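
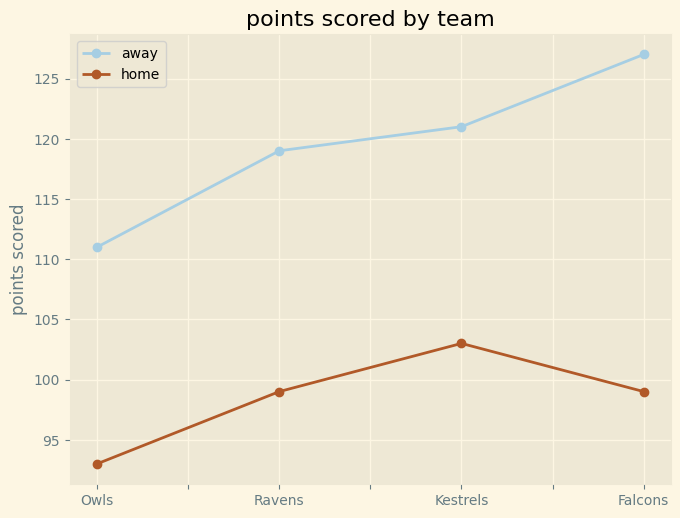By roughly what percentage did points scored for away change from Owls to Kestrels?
Owls ≈ 110, Kestrels ≈ 120; (120 − 110) / 110 ≈ +9.1%.

≈ +9.1%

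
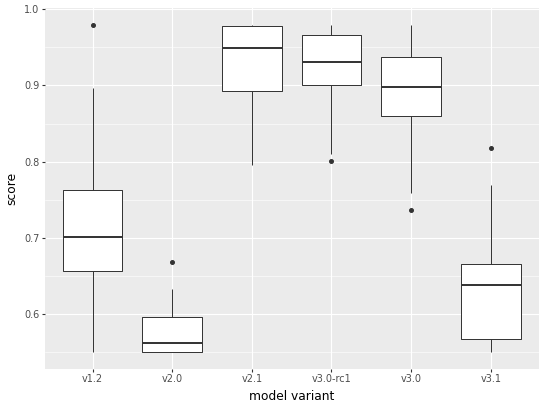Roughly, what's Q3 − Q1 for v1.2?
≈ 0.10

Q3 ≈ 0.75, Q1 ≈ 0.65; IQR ≈ 0.10.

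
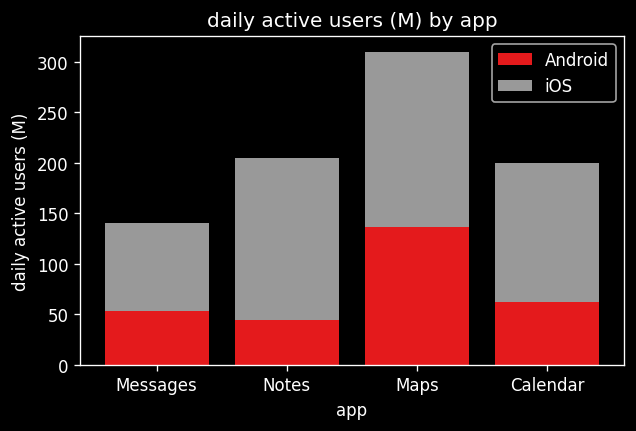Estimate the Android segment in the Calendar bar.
≈ 50

Android top ≈ 50, bottom ≈ 0; segment ≈ 50.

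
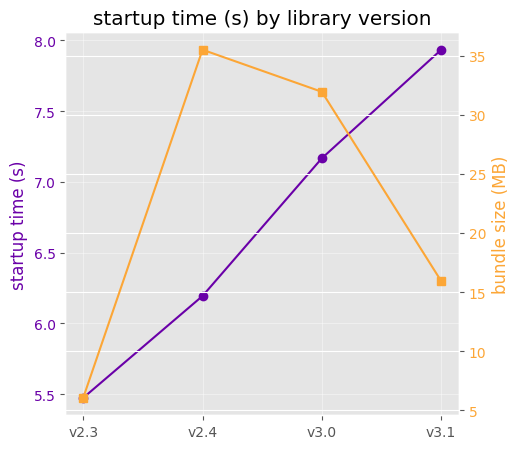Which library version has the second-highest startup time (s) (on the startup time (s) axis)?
Top 3 (on the startup time (s) axis): v3.1 ≈ 8.0, v3.0 ≈ 7.0, v2.4 ≈ 6.0.

v3.0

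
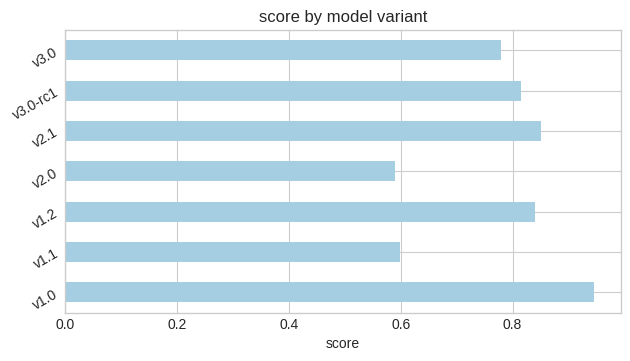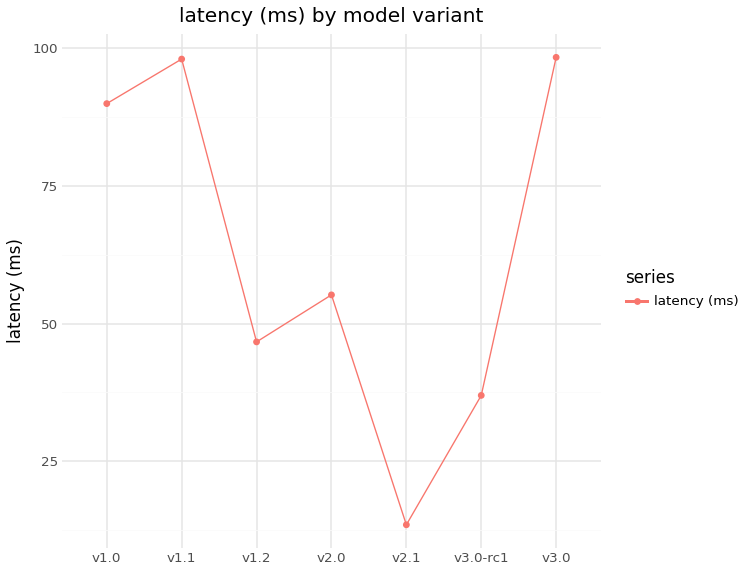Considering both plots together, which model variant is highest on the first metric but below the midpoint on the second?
v2.1

Chart 2 median latency (ms) ≈ 60; below-median model variants: v1.2, v2.1, v3.0-rc1. Among those, v2.1 has the highest score (≈ 0.9).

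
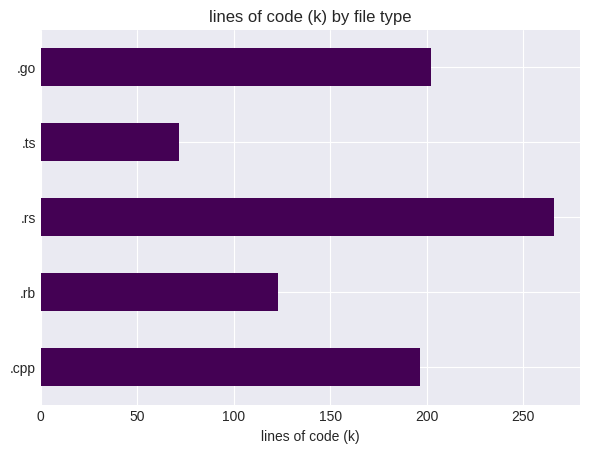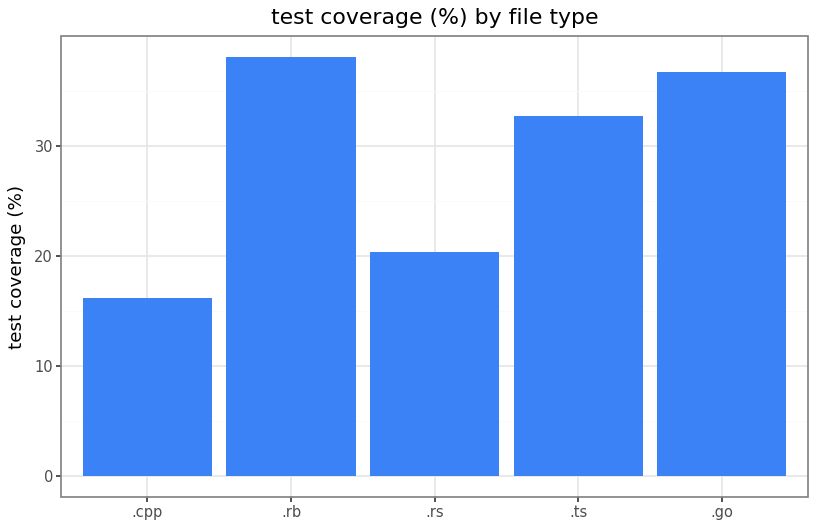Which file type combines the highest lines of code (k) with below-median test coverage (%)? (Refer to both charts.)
Chart 2 median test coverage (%) ≈ 35; below-median file types: .cpp, .rs. Among those, .rs has the highest lines of code (k) (≈ 275).

.rs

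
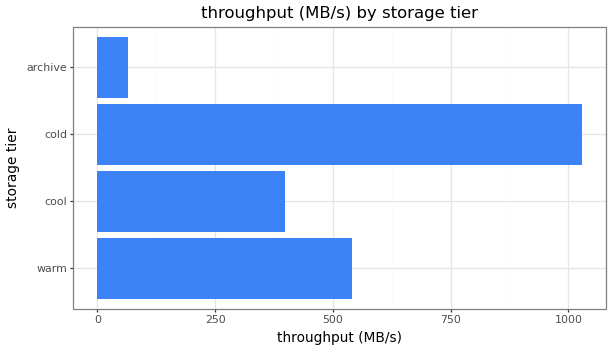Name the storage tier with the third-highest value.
Top 4: cold ≈ 1000, warm ≈ 500, cool ≈ 400, archive ≈ 100.

cool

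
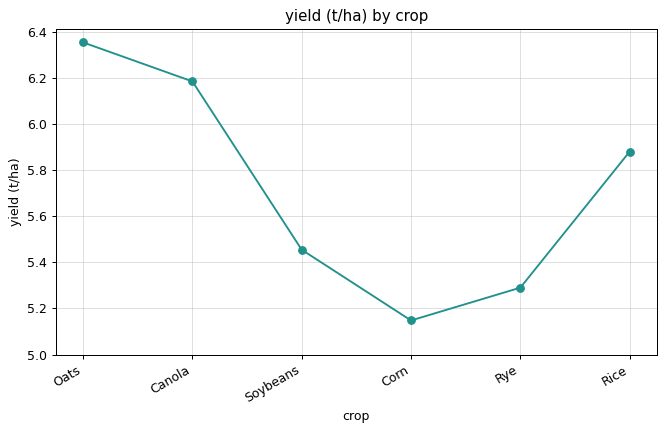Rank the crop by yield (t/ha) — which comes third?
Rice

Top 4: Oats ≈ 6.4, Canola ≈ 6.2, Rice ≈ 5.8, Soybeans ≈ 5.4.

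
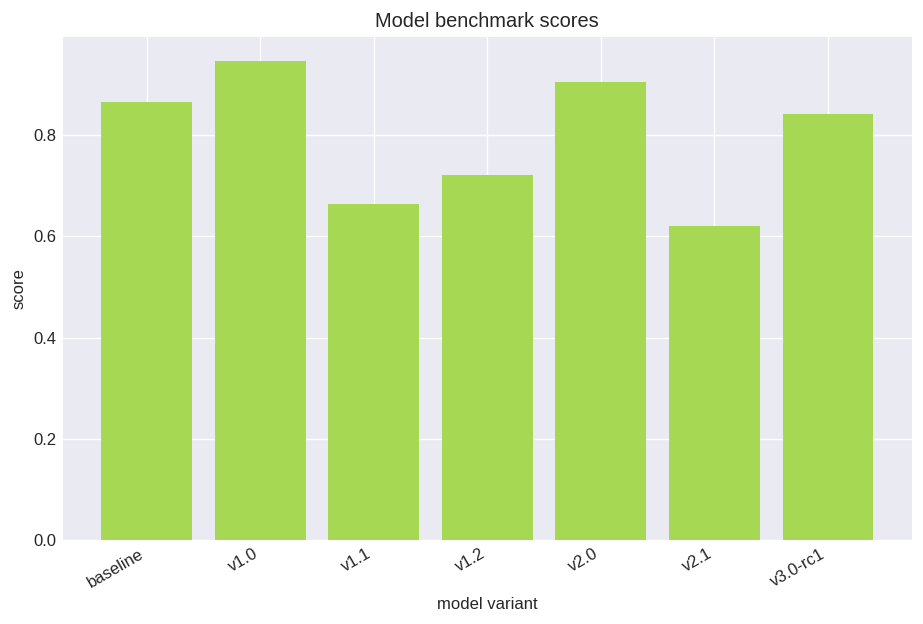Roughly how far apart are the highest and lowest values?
Max v1.0 ≈ 0.9, min v2.1 ≈ 0.6; range ≈ 0.3.

≈ 0.3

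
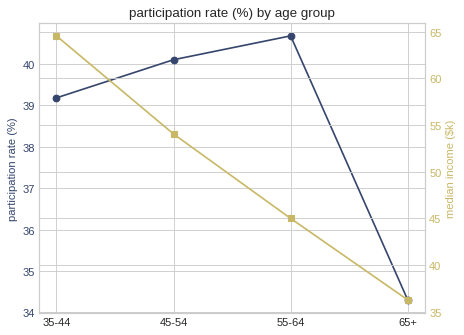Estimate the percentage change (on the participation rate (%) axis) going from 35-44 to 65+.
≈ -12.8%

35-44 ≈ 39, 65+ ≈ 34; (34 − 39) / 39 ≈ -12.8%.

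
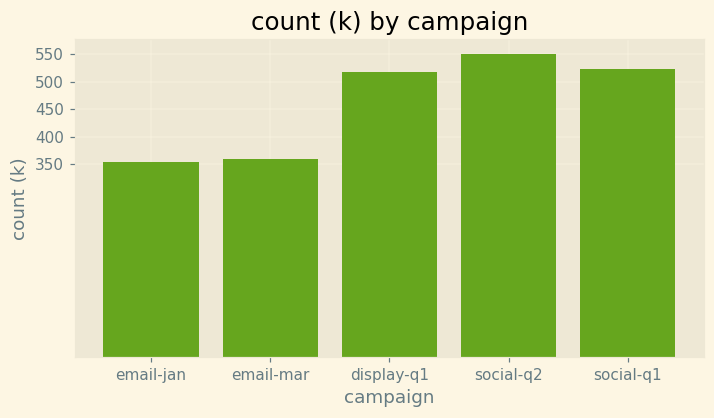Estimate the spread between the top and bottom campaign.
Max social-q2 ≈ 550, min email-jan ≈ 350; range ≈ 200.

≈ 200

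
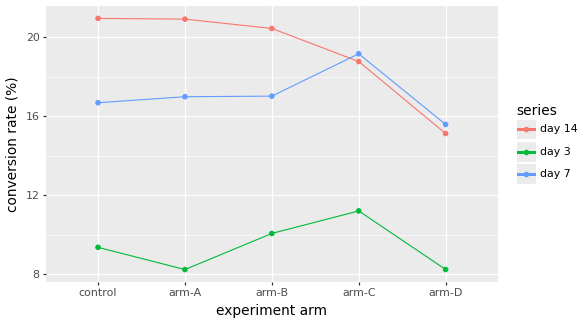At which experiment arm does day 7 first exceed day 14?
arm-C

arm-B: day 7 ≈ 18 vs day 14 ≈ 20 (not yet); arm-C: day 7 ≈ 20 vs day 14 ≈ 18 (first crossover).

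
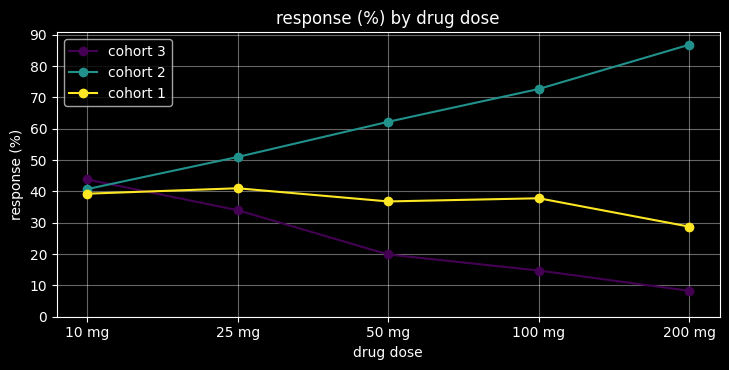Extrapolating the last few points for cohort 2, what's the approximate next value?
Last three: 60, 70, 90 → slope ≈ 15/step → next ≈ 105.

≈ 105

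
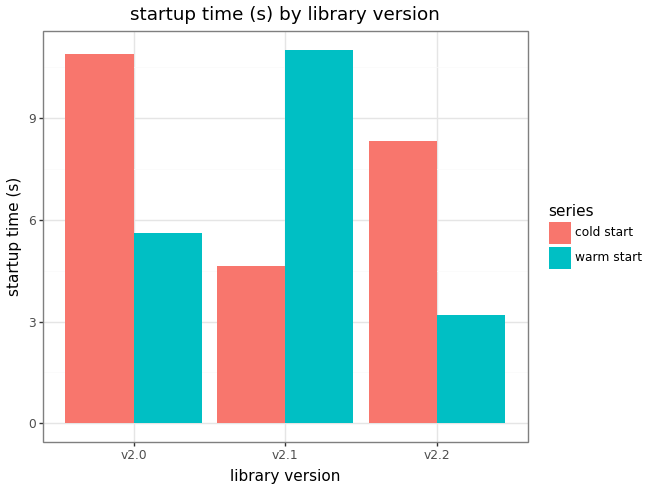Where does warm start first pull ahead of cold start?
v2.0: warm start ≈ 6 vs cold start ≈ 11 (not yet); v2.1: warm start ≈ 11 vs cold start ≈ 5 (first crossover).

v2.1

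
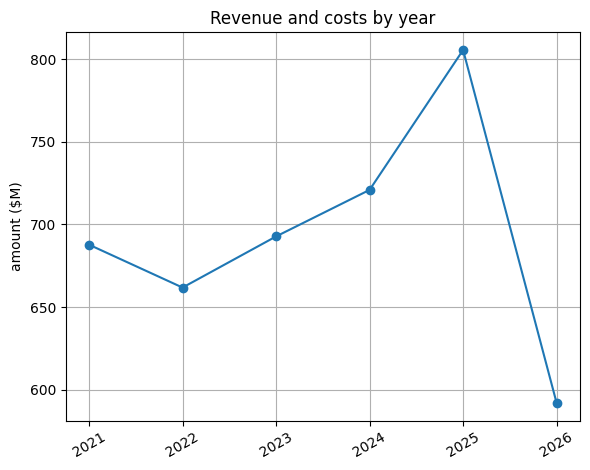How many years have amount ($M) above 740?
Above 740: 2025.

1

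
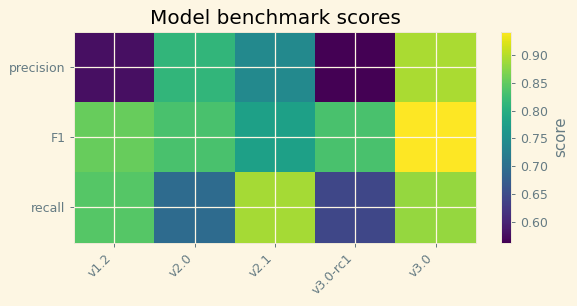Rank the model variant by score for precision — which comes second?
v2.0

Top 3 for precision: v3.0 ≈ 0.90, v2.0 ≈ 0.80, v2.1 ≈ 0.75.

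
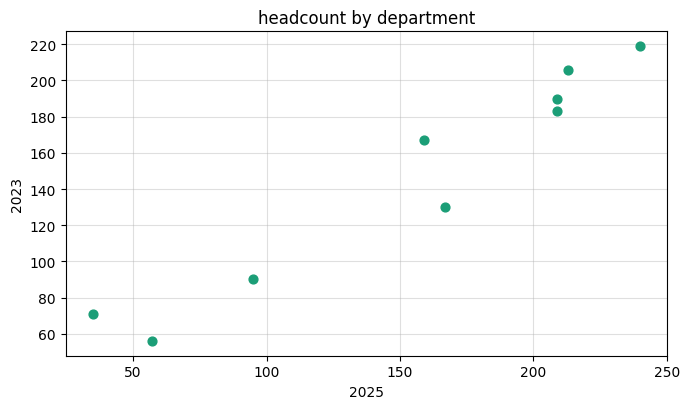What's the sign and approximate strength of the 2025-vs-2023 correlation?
positive, strong

Points are positively correlated; strong (|r| ≈ 1.0).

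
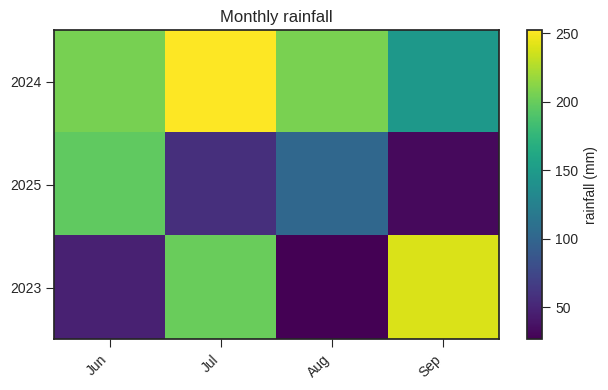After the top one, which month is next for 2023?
Top 3 for 2023: Sep ≈ 240, Jul ≈ 200, Jun ≈ 40.

Jul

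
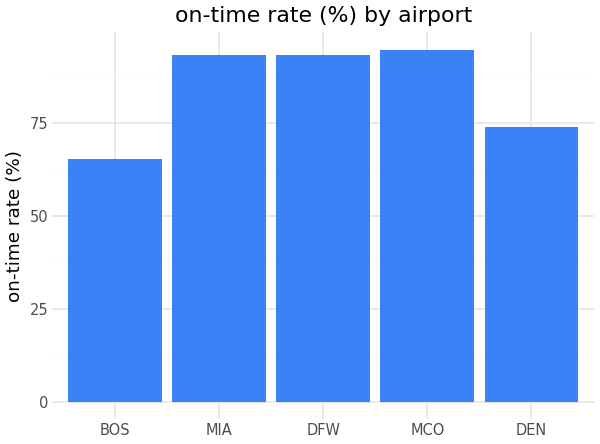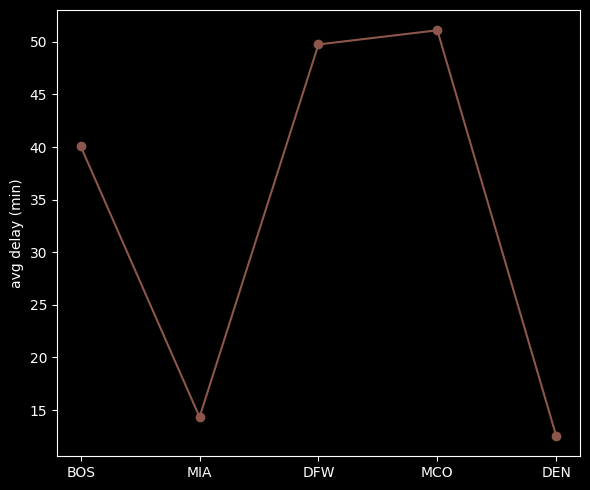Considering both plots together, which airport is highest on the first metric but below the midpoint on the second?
Chart 2 median avg delay (min) ≈ 40; below-median airports: MIA, DEN. Among those, MIA has the highest on-time rate (%) (≈ 90).

MIA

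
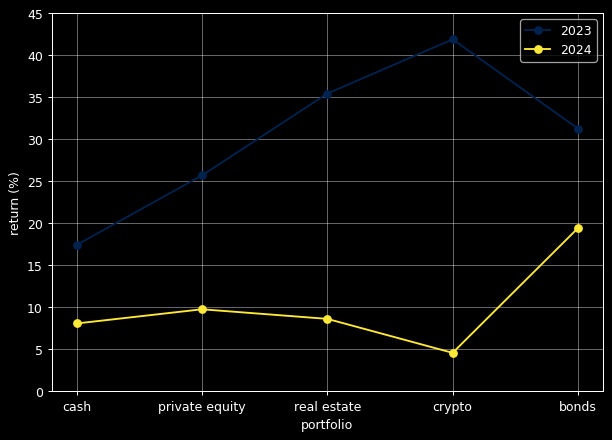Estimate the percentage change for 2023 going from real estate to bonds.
≈ -14.3%

real estate ≈ 35, bonds ≈ 30; (30 − 35) / 35 ≈ -14.3%.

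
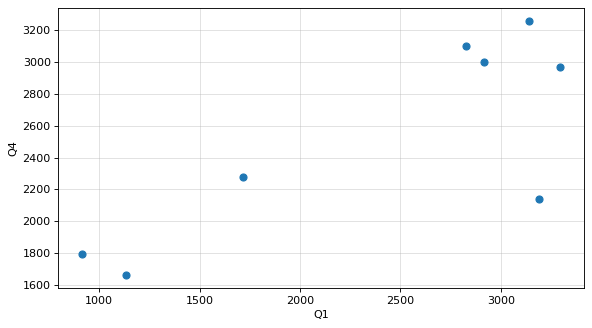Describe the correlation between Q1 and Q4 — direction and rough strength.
Points are positively correlated; strong (|r| ≈ 0.8).

positive, strong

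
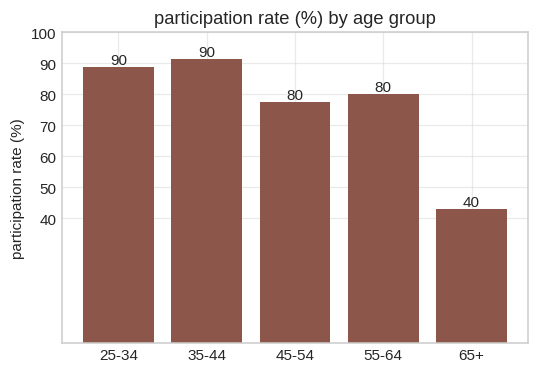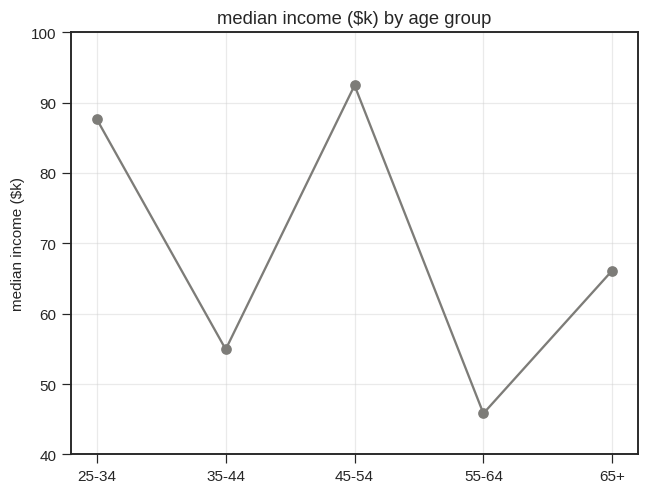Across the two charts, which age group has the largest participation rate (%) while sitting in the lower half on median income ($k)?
Chart 2 median median income ($k) ≈ 70; below-median age groups: 35-44, 55-64. Among those, 35-44 has the highest participation rate (%) (≈ 90).

35-44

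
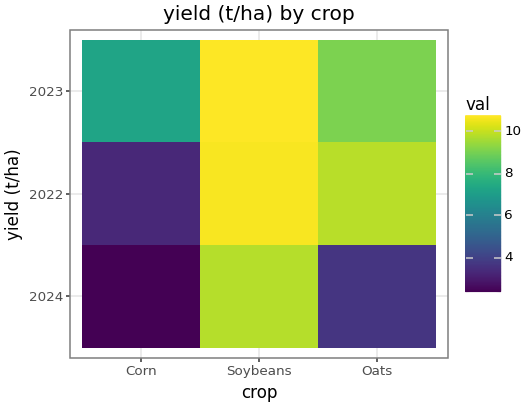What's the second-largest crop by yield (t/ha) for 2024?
Top 3 for 2024: Soybeans ≈ 10, Oats ≈ 4, Corn ≈ 2.

Oats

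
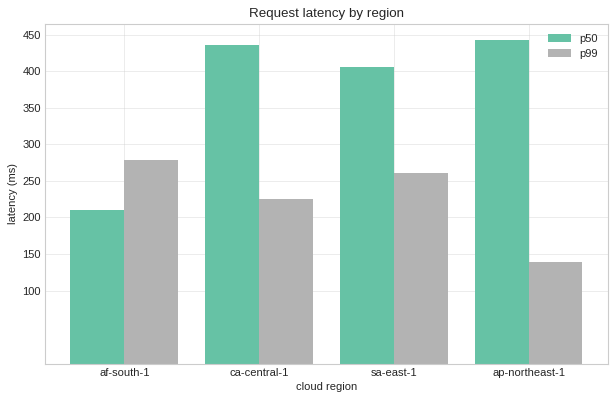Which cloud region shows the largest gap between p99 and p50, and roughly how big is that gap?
ap-northeast-1, ≈ 300 ms

ap-northeast-1: p99 ≈ 150, p50 ≈ 450 → gap ≈ 300. Next-largest (ca-central-1) is only ≈ 200.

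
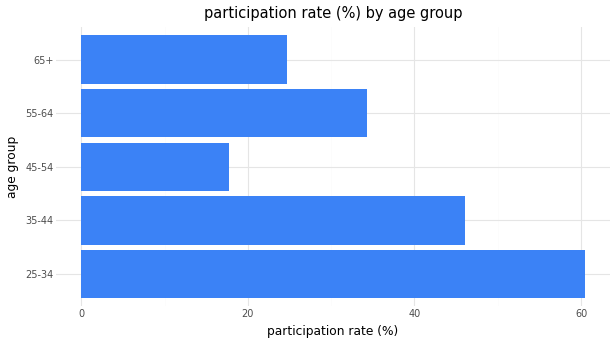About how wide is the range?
≈ 40

Max 25-34 ≈ 60, min 45-54 ≈ 20; range ≈ 40.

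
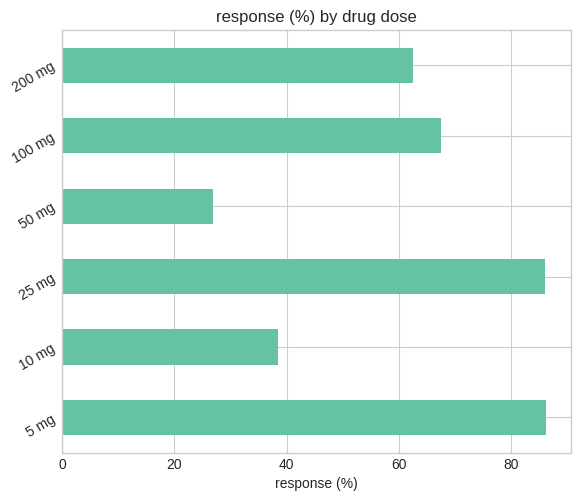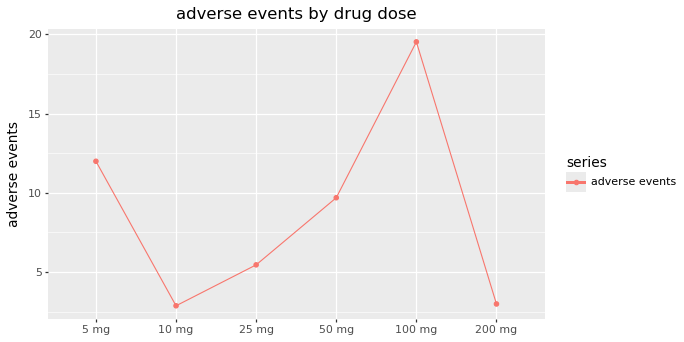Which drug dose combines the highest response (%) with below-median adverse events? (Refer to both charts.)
Chart 2 median adverse events ≈ 8; below-median drug doses: 10 mg, 25 mg, 200 mg. Among those, 25 mg has the highest response (%) (≈ 90).

25 mg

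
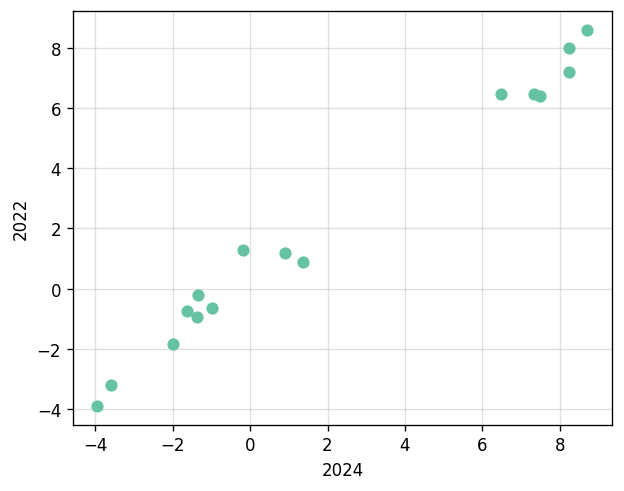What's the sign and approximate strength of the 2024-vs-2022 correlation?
Points are positively correlated; strong (|r| ≈ 1.0).

positive, strong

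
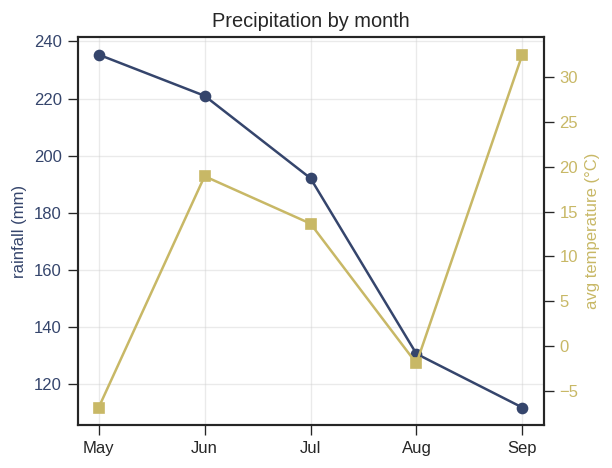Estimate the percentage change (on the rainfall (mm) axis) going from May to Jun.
≈ -8.3%

May ≈ 240, Jun ≈ 220; (220 − 240) / 240 ≈ -8.3%.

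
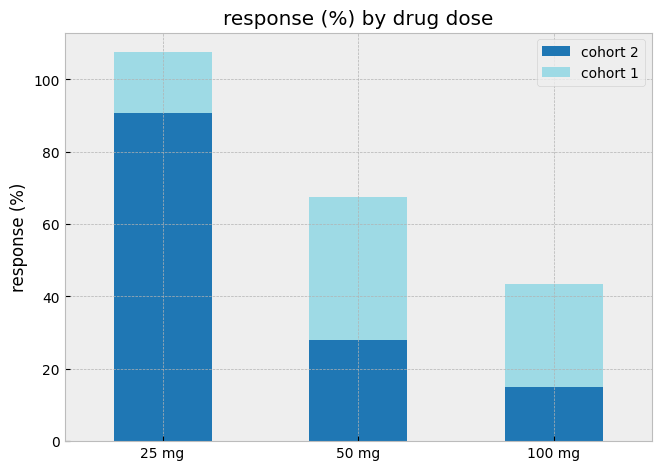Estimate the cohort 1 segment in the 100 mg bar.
cohort 1 top ≈ 40, bottom ≈ 10; segment ≈ 30.

≈ 30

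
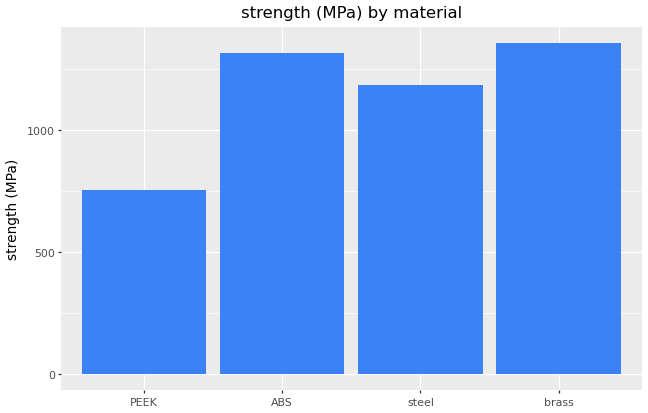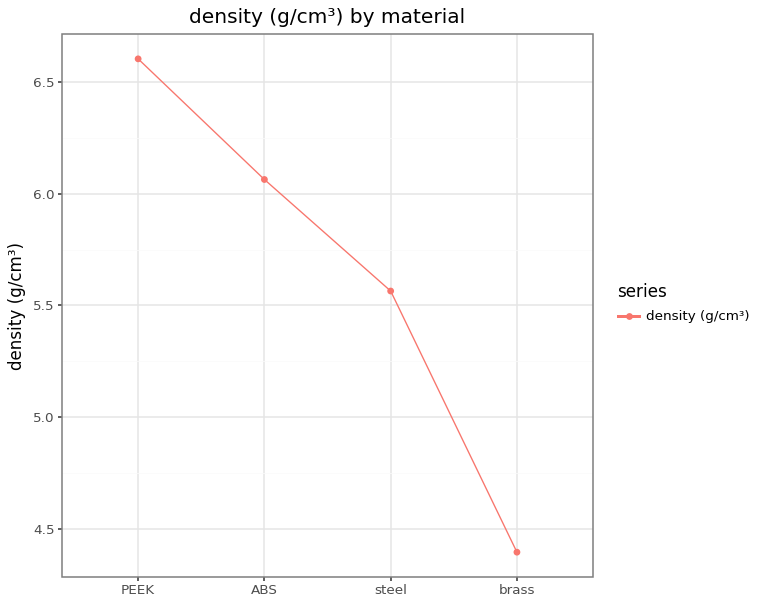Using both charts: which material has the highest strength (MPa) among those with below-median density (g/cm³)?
brass

Chart 2 median density (g/cm³) ≈ 6; below-median materials: steel, brass. Among those, brass has the highest strength (MPa) (≈ 1400).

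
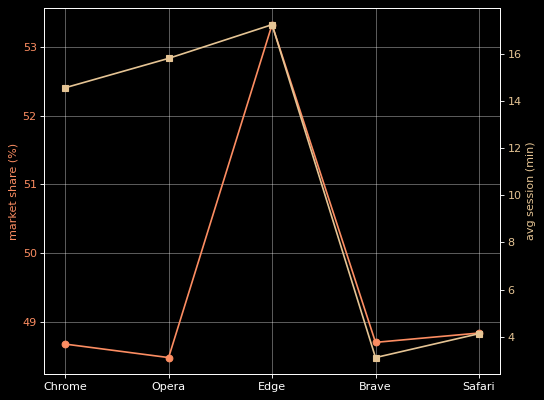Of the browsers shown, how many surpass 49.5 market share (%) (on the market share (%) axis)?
Above 49.5: Edge.

1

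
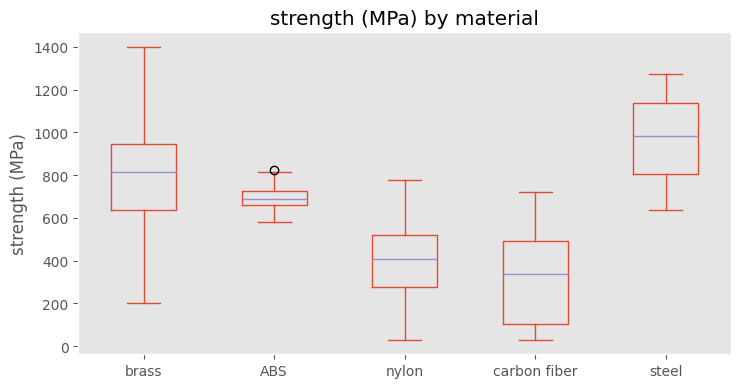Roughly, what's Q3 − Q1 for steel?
≈ 300

Q3 ≈ 1100, Q1 ≈ 800; IQR ≈ 300.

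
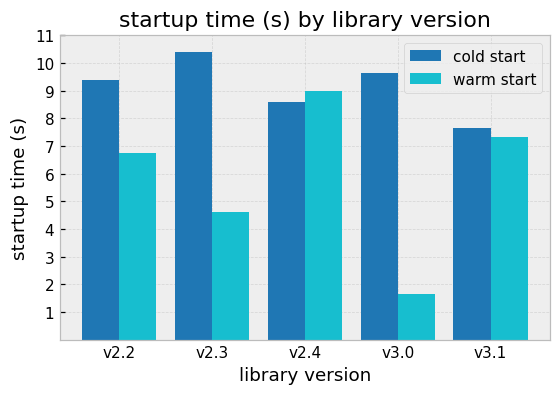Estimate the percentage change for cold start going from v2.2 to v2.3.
≈ +11.1%

v2.2 ≈ 9, v2.3 ≈ 10; (10 − 9) / 9 ≈ +11.1%.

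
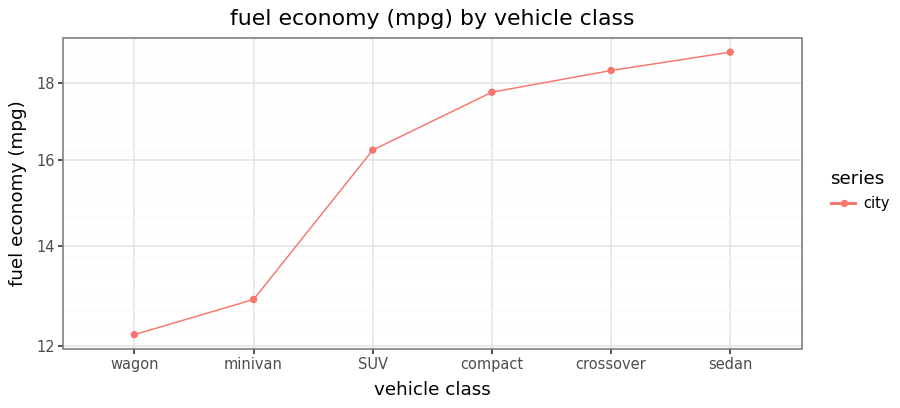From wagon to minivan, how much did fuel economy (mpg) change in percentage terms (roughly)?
wagon ≈ 12, minivan ≈ 13; (13 − 12) / 12 ≈ +8.3%.

≈ +8.3%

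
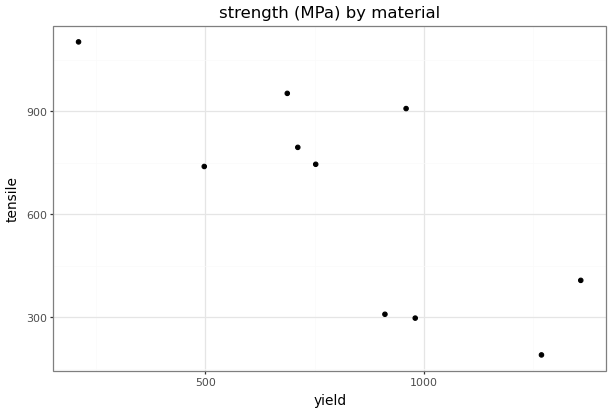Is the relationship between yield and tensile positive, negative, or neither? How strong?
negative, strong

Points are negatively correlated; strong (|r| ≈ 0.8).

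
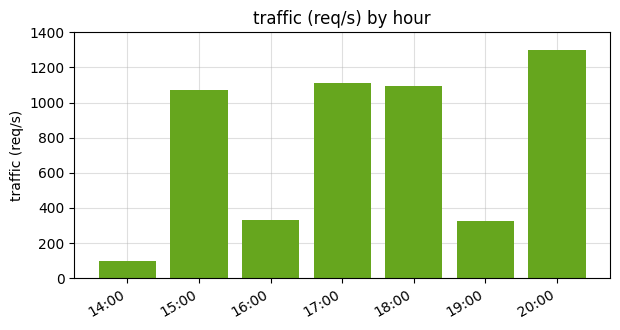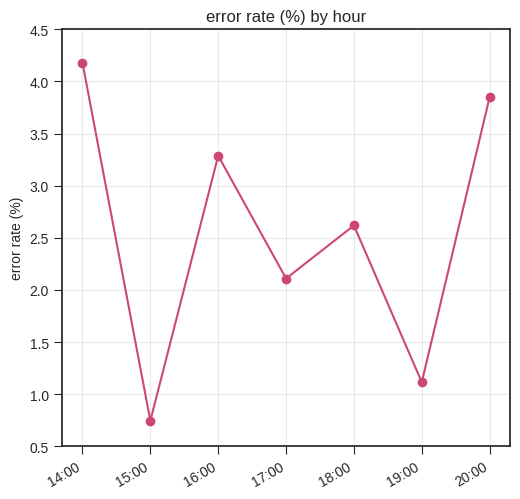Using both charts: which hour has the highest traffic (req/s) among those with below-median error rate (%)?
17:00

Chart 2 median error rate (%) ≈ 2.5; below-median hours: 15:00, 17:00, 19:00. Among those, 17:00 has the highest traffic (req/s) (≈ 1200).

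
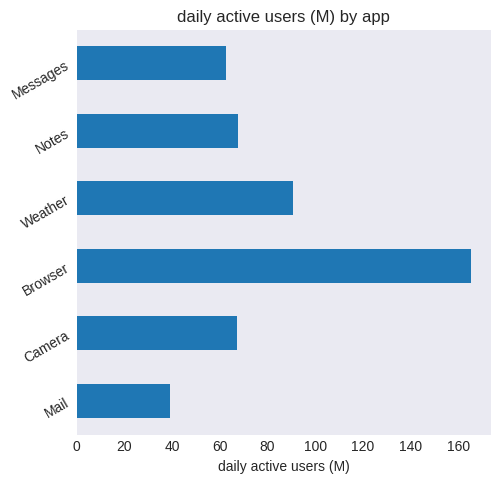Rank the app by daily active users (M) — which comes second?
Weather

Top 3: Browser ≈ 160, Weather ≈ 100, Notes ≈ 60.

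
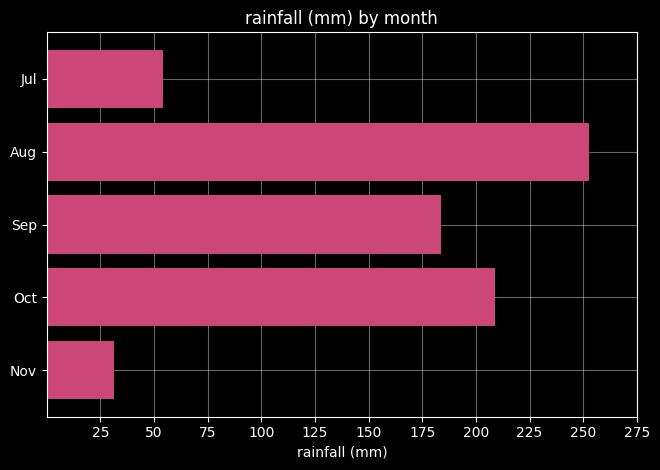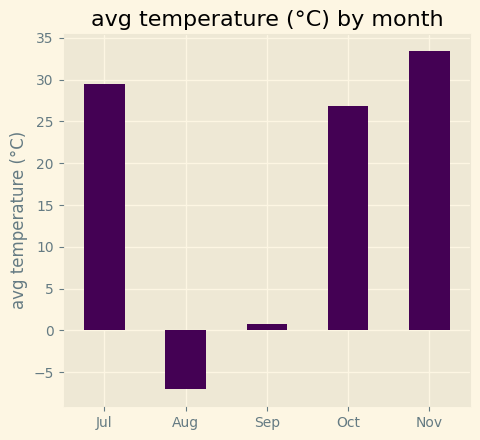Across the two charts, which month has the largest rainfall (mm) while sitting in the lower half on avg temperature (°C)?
Aug

Chart 2 median avg temperature (°C) ≈ 25; below-median months: Aug, Sep. Among those, Aug has the highest rainfall (mm) (≈ 250).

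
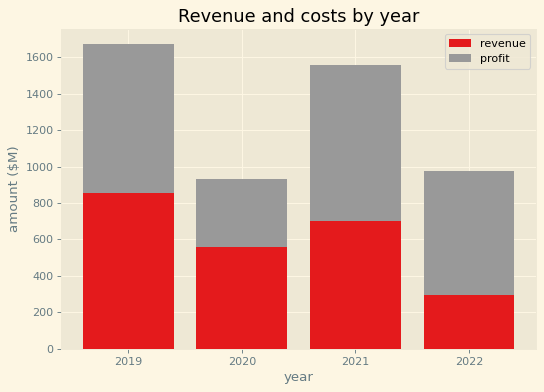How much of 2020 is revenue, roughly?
revenue top ≈ 600, bottom ≈ 0; segment ≈ 600.

≈ 600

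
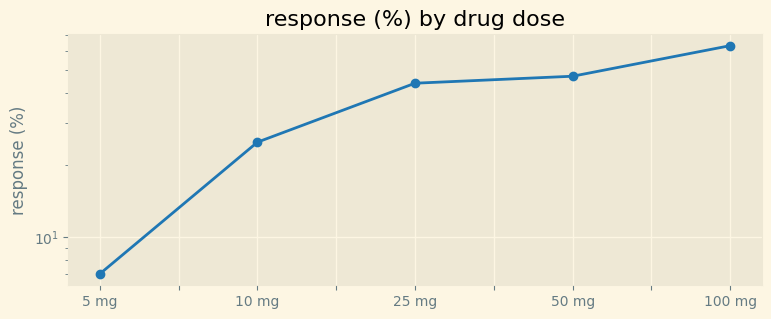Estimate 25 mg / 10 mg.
≈ 1.8×

25 mg ≈ 45, 10 mg ≈ 25; 45/25 ≈ 1.8.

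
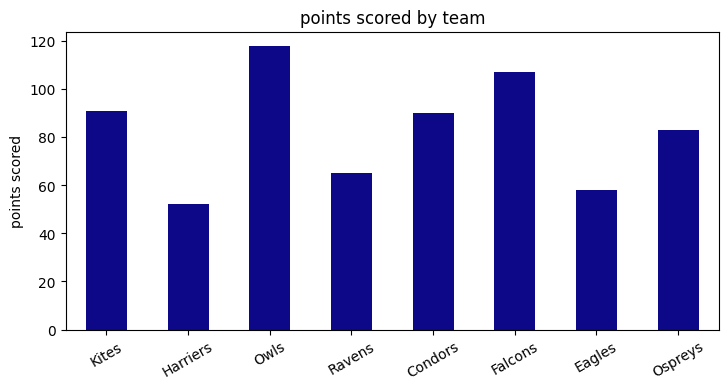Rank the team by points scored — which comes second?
Falcons

Top 3: Owls ≈ 120, Falcons ≈ 110, Kites ≈ 90.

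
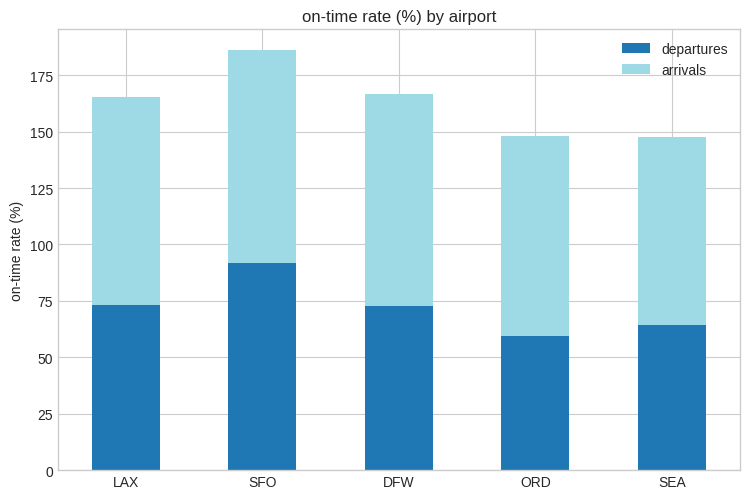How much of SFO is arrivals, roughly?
≈ 80

arrivals top ≈ 180, bottom ≈ 100; segment ≈ 80.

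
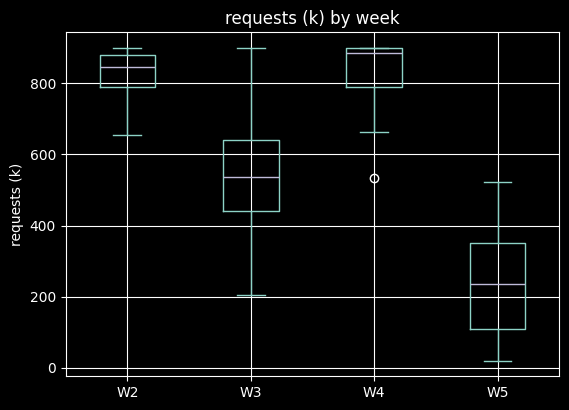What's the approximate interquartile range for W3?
≈ 200

Q3 ≈ 600, Q1 ≈ 400; IQR ≈ 200.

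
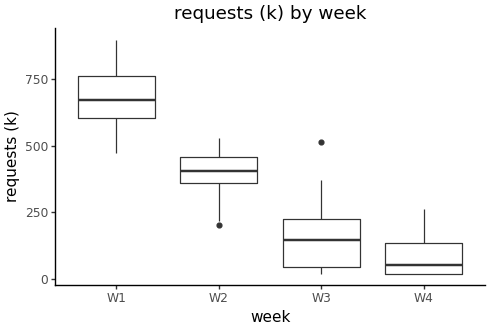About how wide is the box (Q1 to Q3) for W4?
Q3 ≈ 100, Q1 ≈ 0; IQR ≈ 100.

≈ 100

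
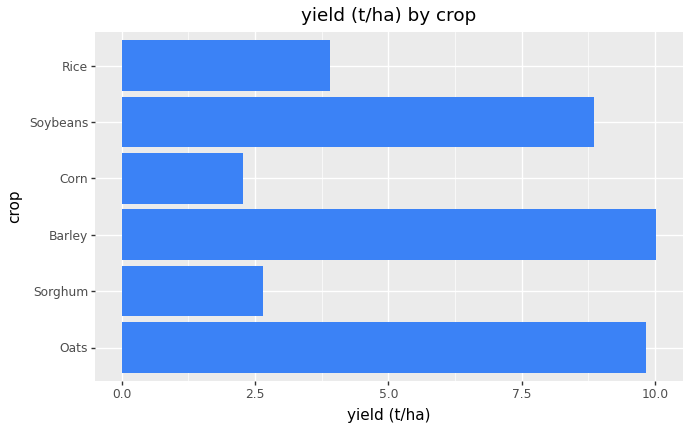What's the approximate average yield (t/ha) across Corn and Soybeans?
≈ 6

(2 + 9) / 2 ≈ 6.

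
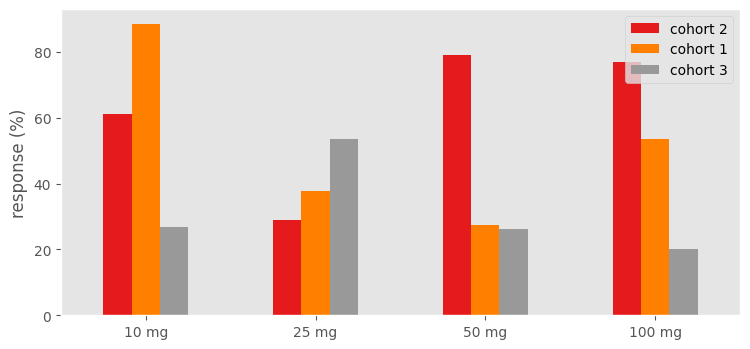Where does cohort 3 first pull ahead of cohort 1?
10 mg: cohort 3 ≈ 30 vs cohort 1 ≈ 90 (not yet); 25 mg: cohort 3 ≈ 50 vs cohort 1 ≈ 40 (first crossover).

25 mg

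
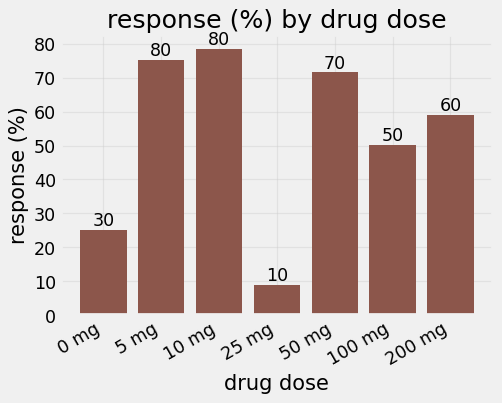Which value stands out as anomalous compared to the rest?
25 mg

25 mg ≈ 10; the rest sit between ≈ 30 and ≈ 80.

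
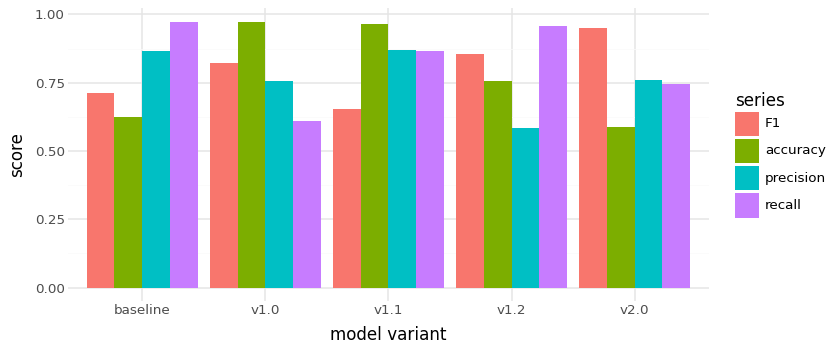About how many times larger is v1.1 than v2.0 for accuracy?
v1.1 ≈ 1.0, v2.0 ≈ 0.6; 1.0/0.6 ≈ 1.67.

≈ 1.67×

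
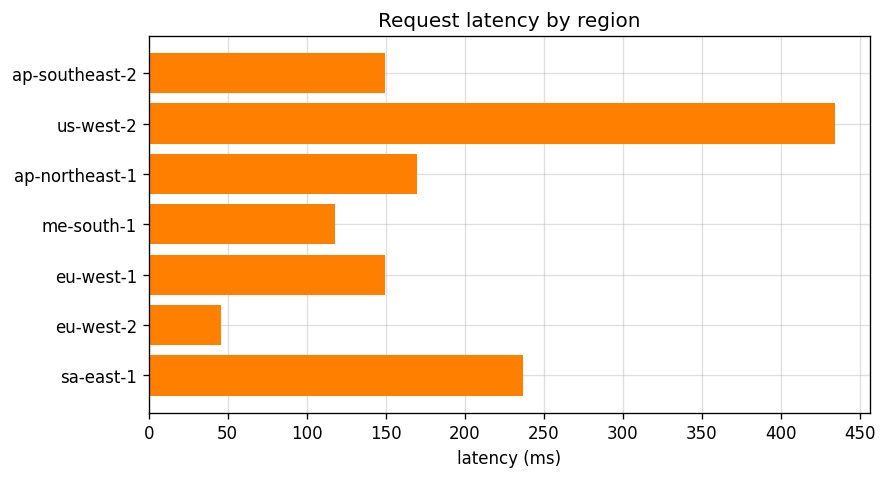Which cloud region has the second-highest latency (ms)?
sa-east-1

Top 3: us-west-2 ≈ 450, sa-east-1 ≈ 250, ap-northeast-1 ≈ 150.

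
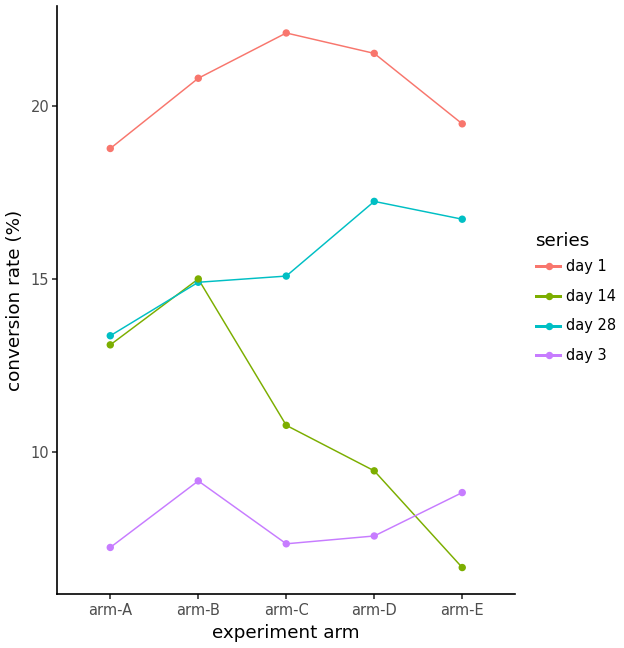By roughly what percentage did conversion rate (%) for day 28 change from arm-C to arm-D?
arm-C ≈ 16, arm-D ≈ 18; (18 − 16) / 16 ≈ +12.5%.

≈ +12.5%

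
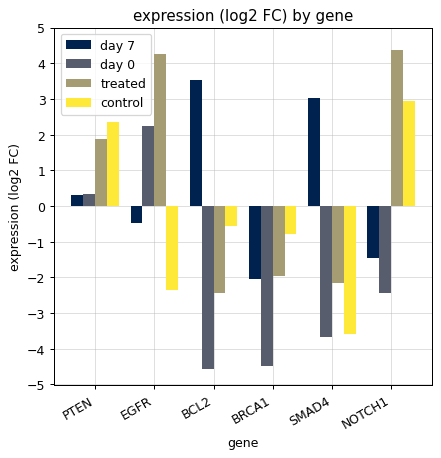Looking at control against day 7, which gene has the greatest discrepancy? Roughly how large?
SMAD4: control ≈ -4, day 7 ≈ 3 → gap ≈ 7. Next-largest (NOTCH1) is only ≈ 4.

SMAD4, ≈ 7 log2 FC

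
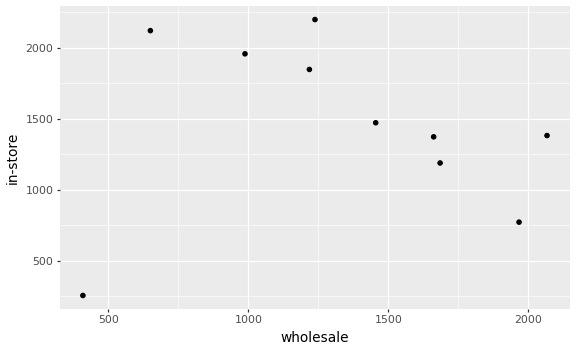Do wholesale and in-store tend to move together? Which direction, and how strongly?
Points are roughly uncorrelated; weak (|r| ≈ 0.1).

no clear correlation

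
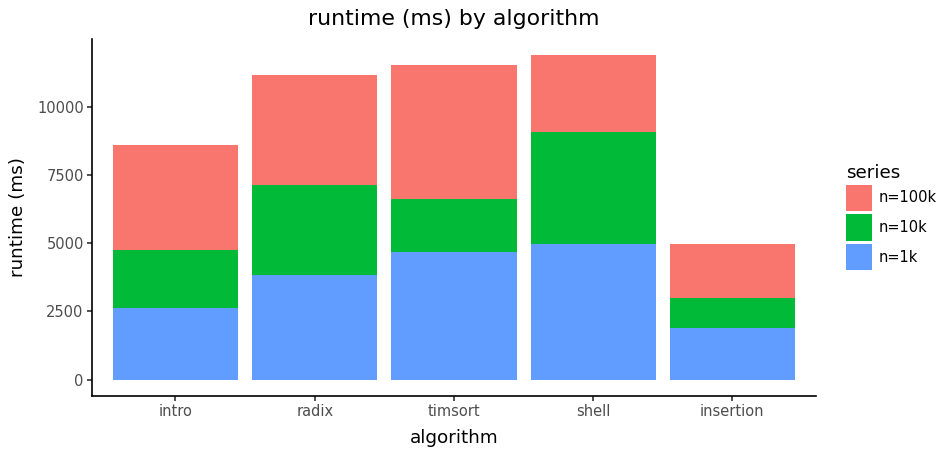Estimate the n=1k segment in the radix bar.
≈ 4000

n=1k top ≈ 4000, bottom ≈ 0; segment ≈ 4000.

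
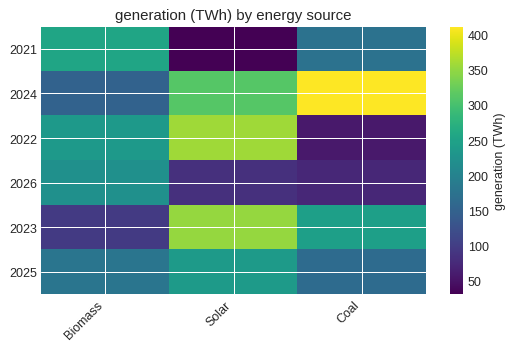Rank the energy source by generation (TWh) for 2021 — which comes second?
Coal

Top 3 for 2021: Biomass ≈ 250, Coal ≈ 150, Solar ≈ 50.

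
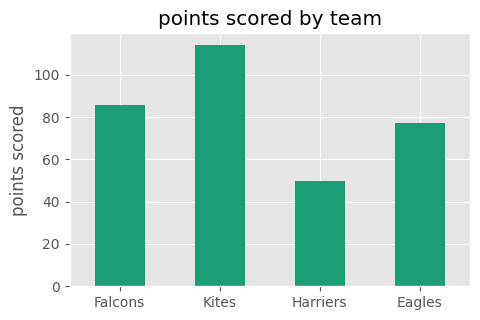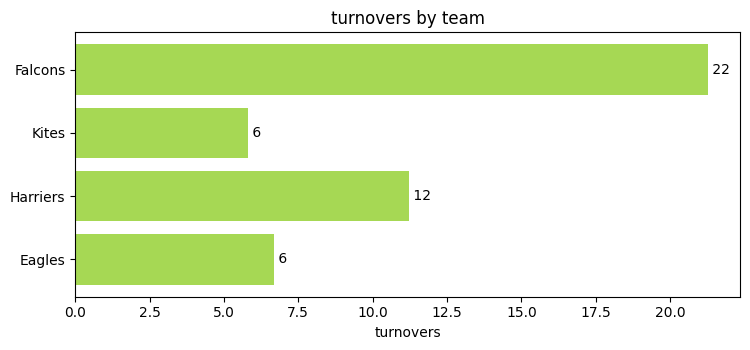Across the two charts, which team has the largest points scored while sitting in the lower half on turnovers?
Chart 2 median turnovers ≈ 8; below-median teams: Kites, Eagles. Among those, Kites has the highest points scored (≈ 120).

Kites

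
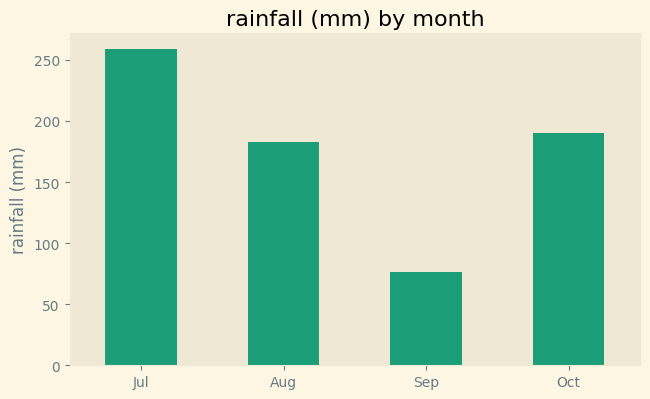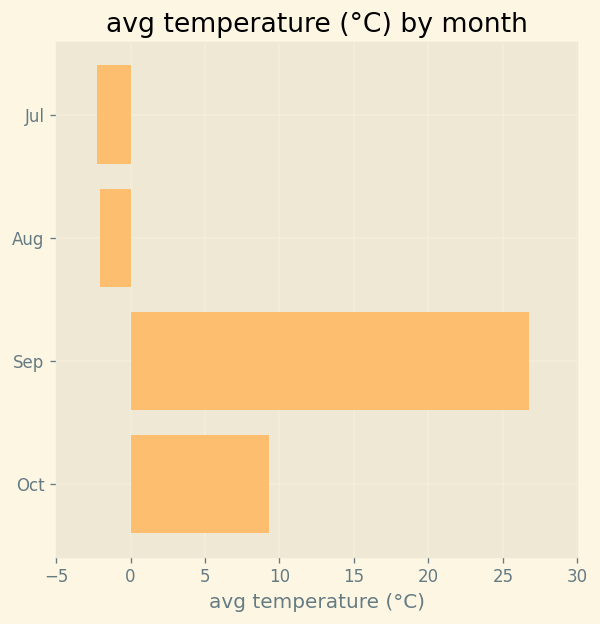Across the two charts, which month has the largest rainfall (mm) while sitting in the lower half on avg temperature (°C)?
Chart 2 median avg temperature (°C) ≈ 5; below-median months: Jul, Aug. Among those, Jul has the highest rainfall (mm) (≈ 250).

Jul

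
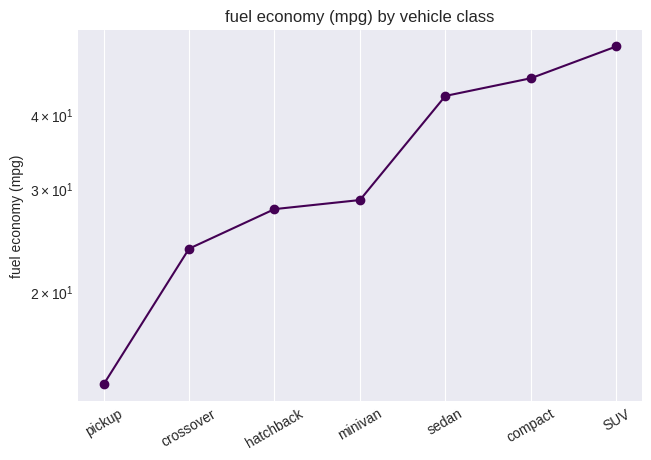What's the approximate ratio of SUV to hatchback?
≈ 1.67×

SUV ≈ 50, hatchback ≈ 30; 50/30 ≈ 1.67.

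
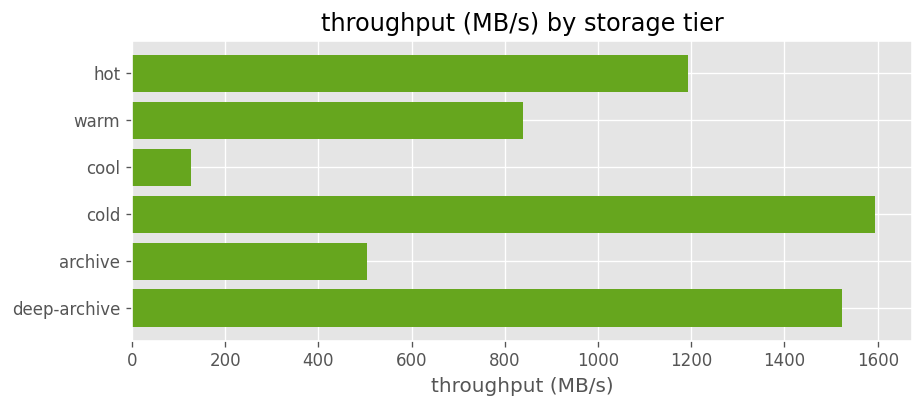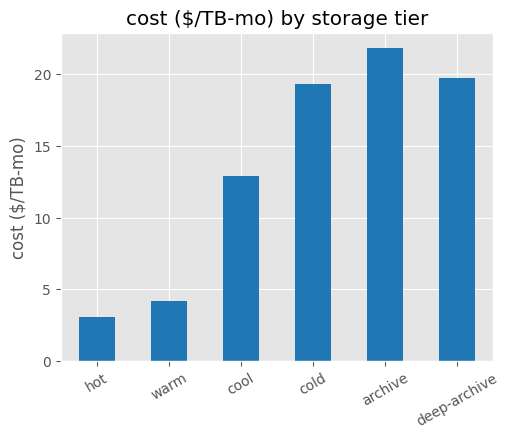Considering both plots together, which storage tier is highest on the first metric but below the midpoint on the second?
hot

Chart 2 median cost ($/TB-mo) ≈ 16; below-median storage tiers: hot, warm, cool. Among those, hot has the highest throughput (MB/s) (≈ 1200).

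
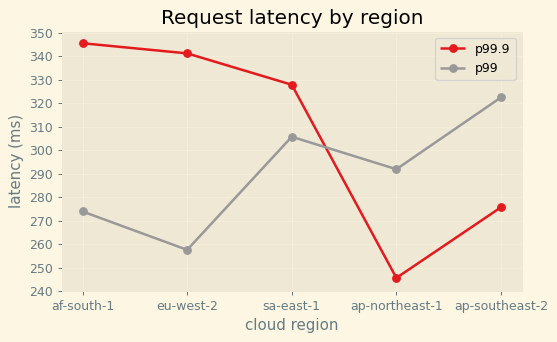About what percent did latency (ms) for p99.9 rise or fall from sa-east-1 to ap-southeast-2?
sa-east-1 ≈ 330, ap-southeast-2 ≈ 280; (280 − 330) / 330 ≈ -15.2%.

≈ -15.2%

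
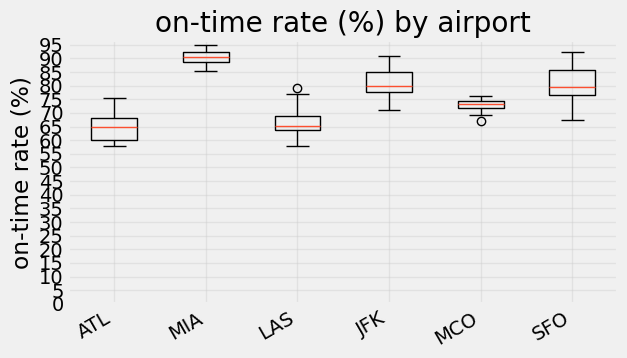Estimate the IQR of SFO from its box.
≈ 10

Q3 ≈ 85, Q1 ≈ 75; IQR ≈ 10.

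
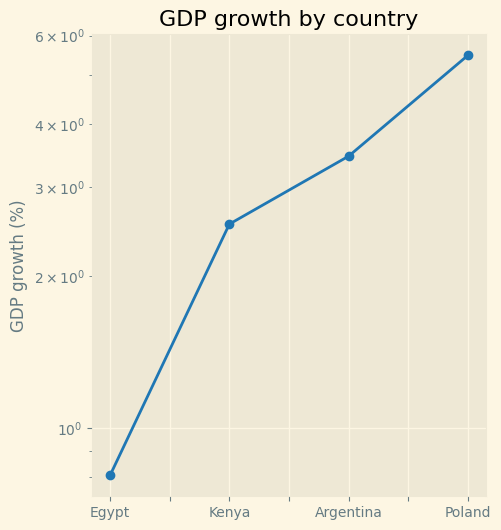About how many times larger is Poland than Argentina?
≈ 1.57×

Poland ≈ 5.5, Argentina ≈ 3.5; 5.5/3.5 ≈ 1.57.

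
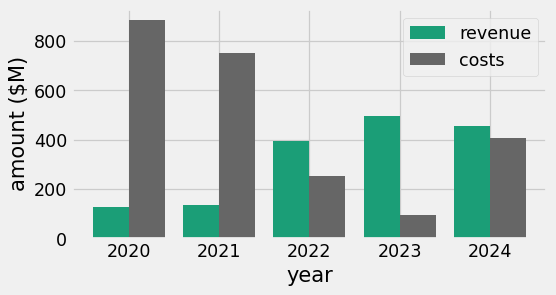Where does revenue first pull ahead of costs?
2021: revenue ≈ 100 vs costs ≈ 800 (not yet); 2022: revenue ≈ 400 vs costs ≈ 300 (first crossover).

2022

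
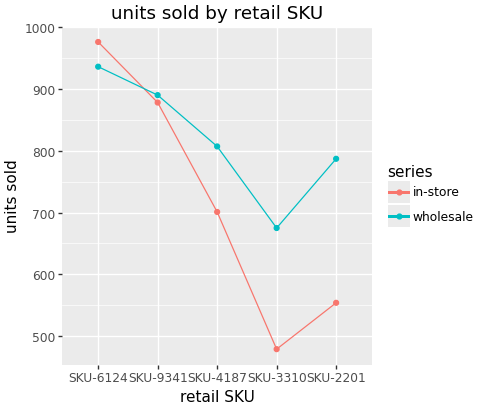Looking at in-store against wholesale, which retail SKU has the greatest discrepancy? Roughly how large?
SKU-2201: in-store ≈ 550, wholesale ≈ 800 → gap ≈ 250. Next-largest (SKU-3310) is only ≈ 200.

SKU-2201, ≈ 250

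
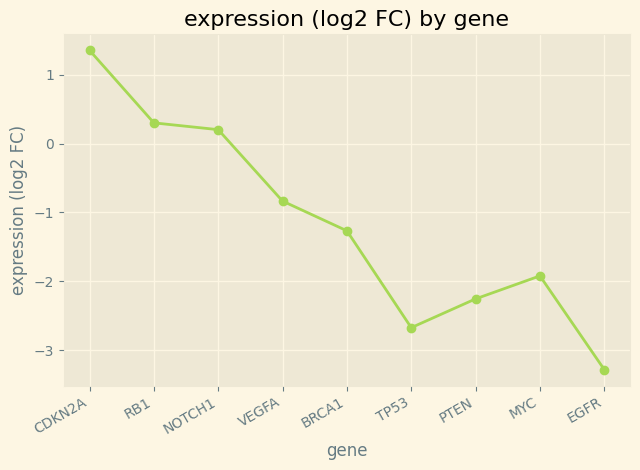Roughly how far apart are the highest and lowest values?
Max CDKN2A ≈ 1.5, min EGFR ≈ -3.5; range ≈ 5.0.

≈ 5.0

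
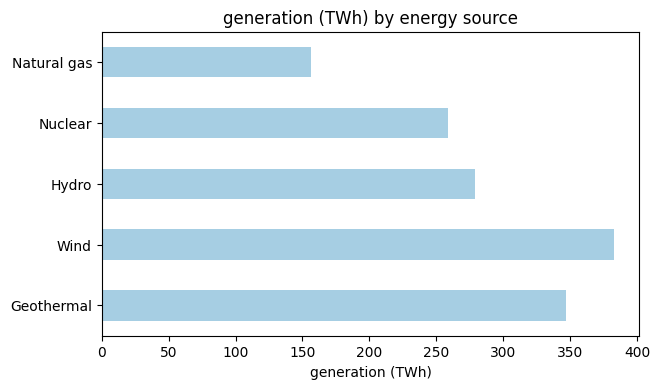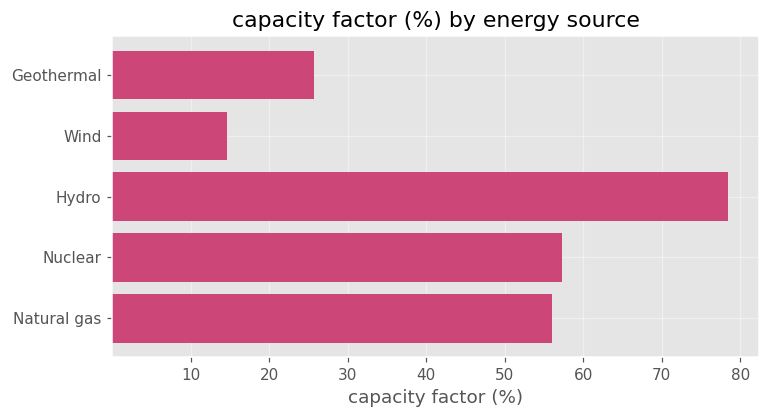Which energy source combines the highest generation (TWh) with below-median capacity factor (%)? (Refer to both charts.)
Chart 2 median capacity factor (%) ≈ 60; below-median energy sources: Geothermal, Wind. Among those, Wind has the highest generation (TWh) (≈ 400).

Wind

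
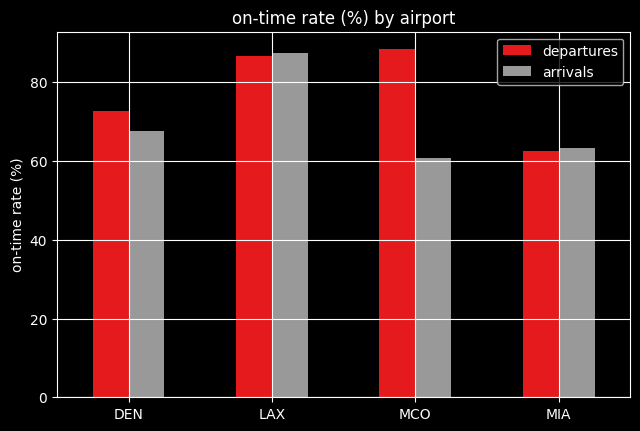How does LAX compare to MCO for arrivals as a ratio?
LAX ≈ 90, MCO ≈ 60; 90/60 ≈ 1.5.

≈ 1.5×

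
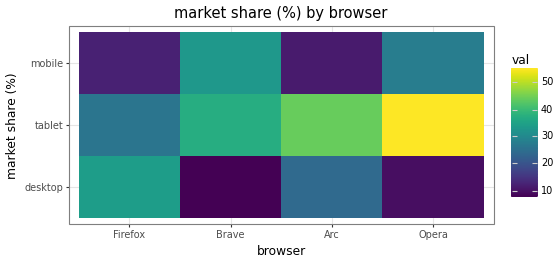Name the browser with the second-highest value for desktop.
Arc

Top 3 for desktop: Firefox ≈ 35, Arc ≈ 25, Opera ≈ 10.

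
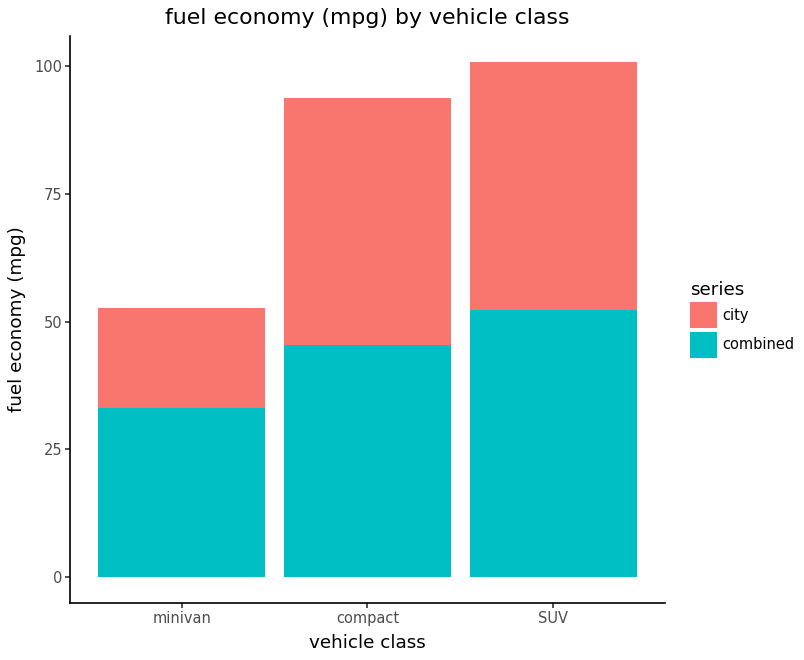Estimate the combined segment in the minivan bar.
≈ 30

combined top ≈ 30, bottom ≈ 0; segment ≈ 30.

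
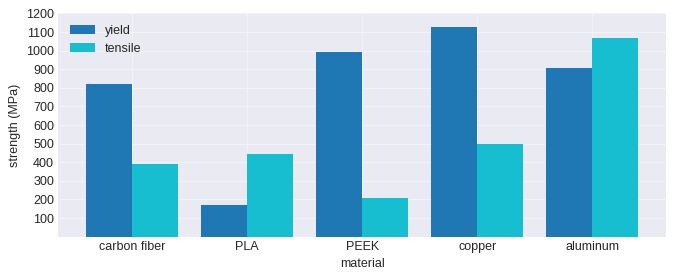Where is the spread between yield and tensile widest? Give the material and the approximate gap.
PEEK: yield ≈ 1000, tensile ≈ 200 → gap ≈ 800. Next-largest (copper) is only ≈ 600.

PEEK, ≈ 800 MPa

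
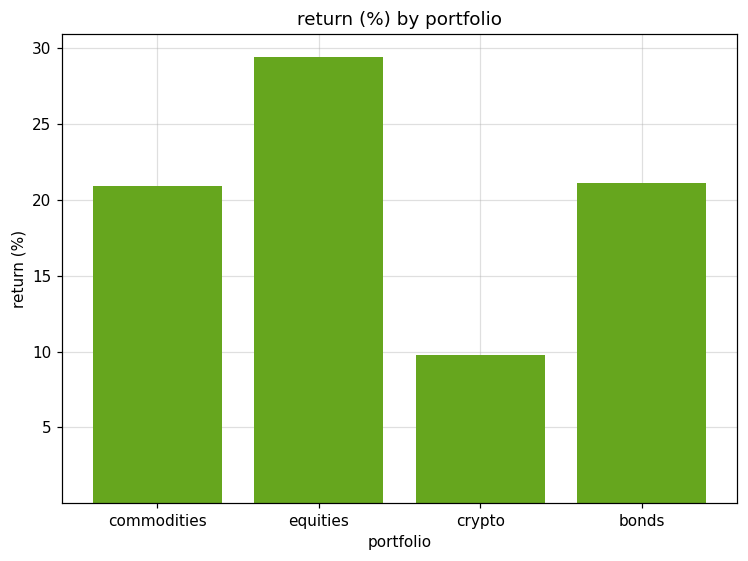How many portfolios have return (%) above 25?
1

Above 25: equities.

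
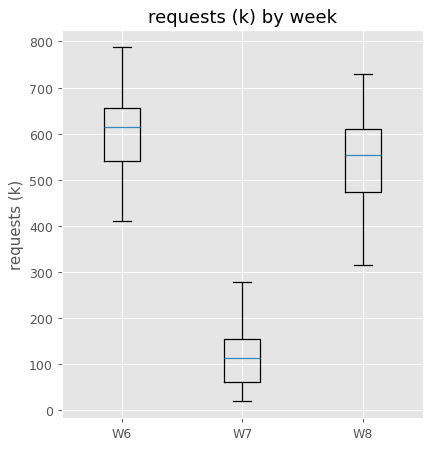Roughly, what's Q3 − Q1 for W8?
Q3 ≈ 600, Q1 ≈ 450; IQR ≈ 150.

≈ 150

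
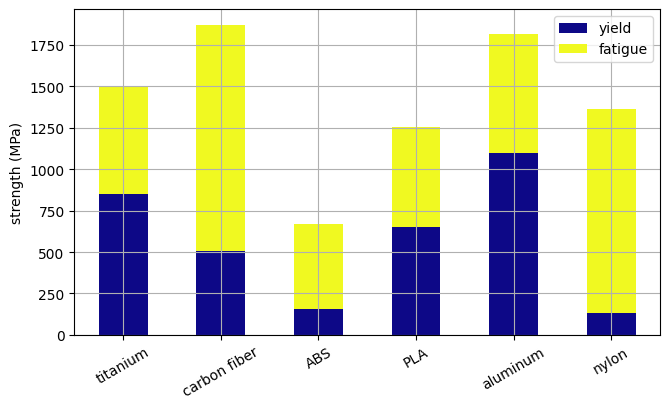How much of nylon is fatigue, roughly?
fatigue top ≈ 1400, bottom ≈ 200; segment ≈ 1200.

≈ 1200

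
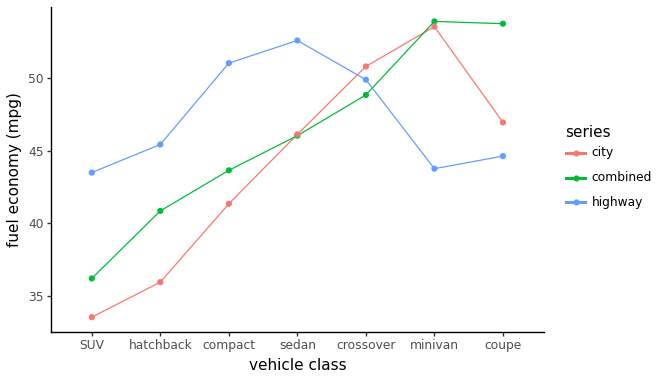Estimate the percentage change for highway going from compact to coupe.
≈ -15.4%

compact ≈ 52, coupe ≈ 44; (44 − 52) / 52 ≈ -15.4%.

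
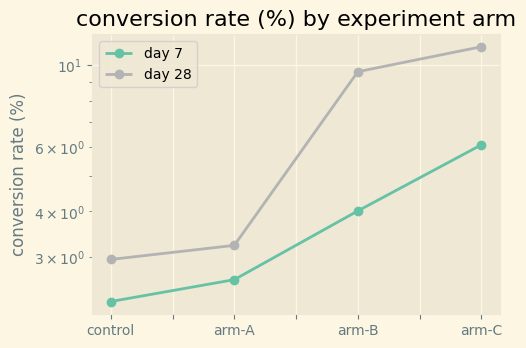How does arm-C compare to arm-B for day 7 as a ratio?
arm-C ≈ 6, arm-B ≈ 4; 6/4 ≈ 1.5.

≈ 1.5×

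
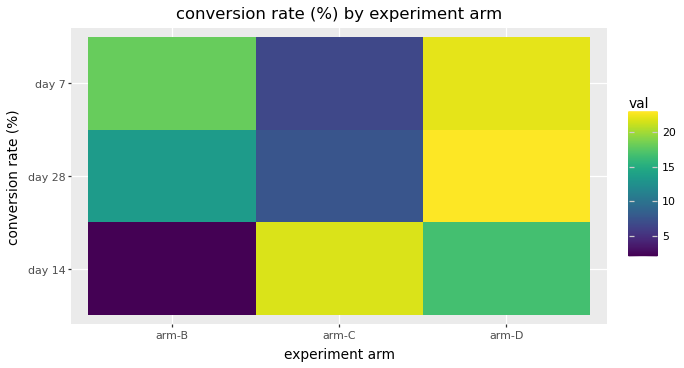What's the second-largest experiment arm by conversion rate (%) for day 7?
arm-B

Top 3 for day 7: arm-D ≈ 22, arm-B ≈ 18, arm-C ≈ 6.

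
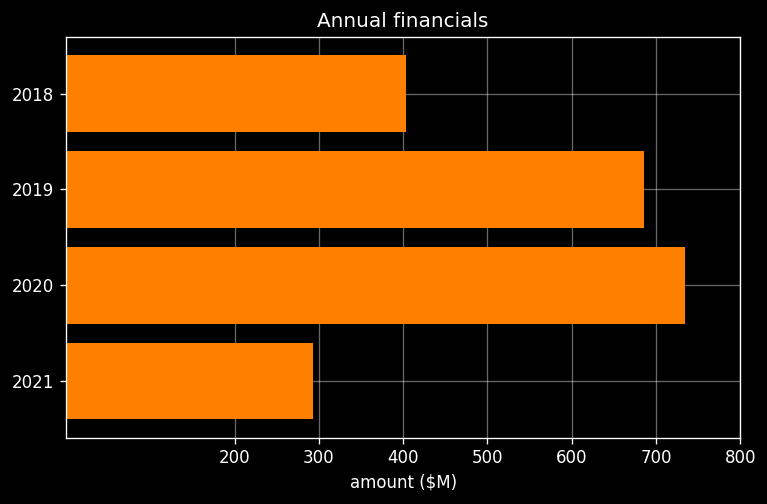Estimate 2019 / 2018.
≈ 1.75×

2019 ≈ 700, 2018 ≈ 400; 700/400 ≈ 1.75.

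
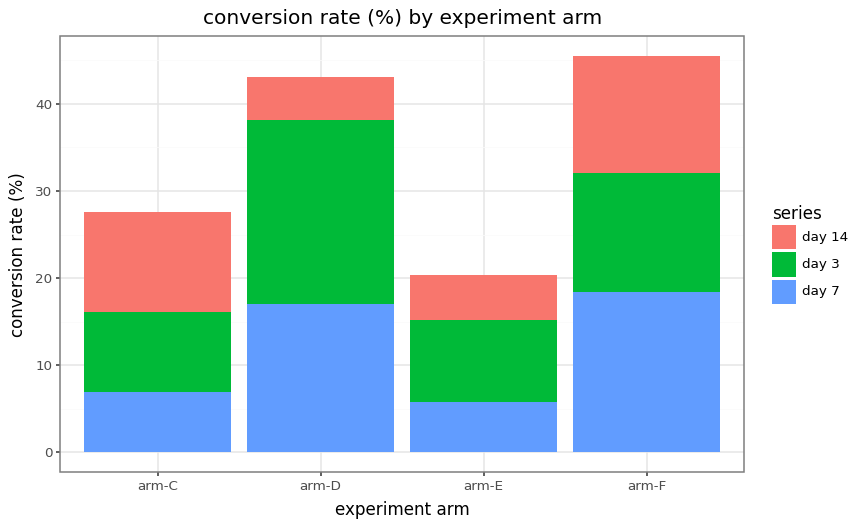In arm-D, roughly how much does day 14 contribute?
day 14 top ≈ 45, bottom ≈ 40; segment ≈ 5.

≈ 5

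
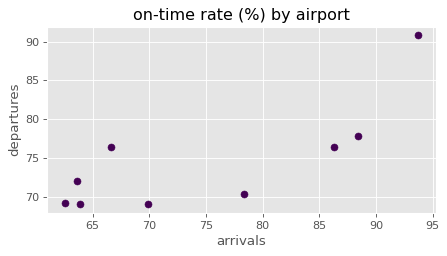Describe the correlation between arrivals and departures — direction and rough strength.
Points are positively correlated; strong (|r| ≈ 0.8).

positive, strong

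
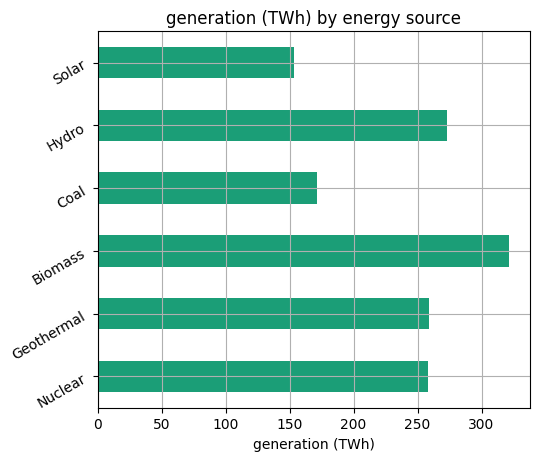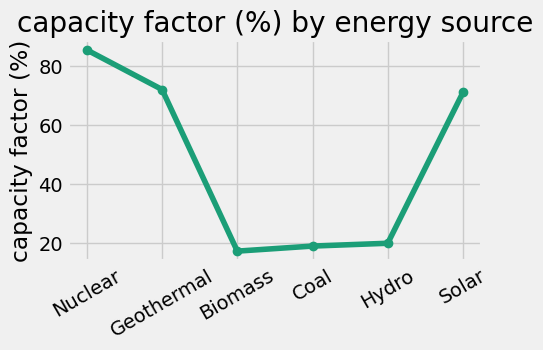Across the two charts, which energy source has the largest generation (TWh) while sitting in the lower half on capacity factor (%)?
Biomass

Chart 2 median capacity factor (%) ≈ 50; below-median energy sources: Biomass, Coal, Hydro. Among those, Biomass has the highest generation (TWh) (≈ 300).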